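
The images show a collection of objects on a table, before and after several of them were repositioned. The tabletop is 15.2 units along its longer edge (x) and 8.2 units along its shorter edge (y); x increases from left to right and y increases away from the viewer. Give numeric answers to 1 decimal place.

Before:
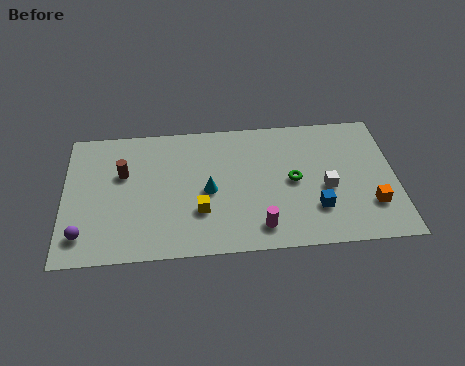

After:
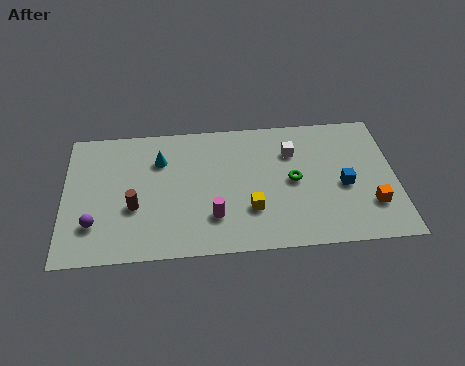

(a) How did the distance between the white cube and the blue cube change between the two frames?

+2.0

Before: roughly 1.3 units apart; after: 3.3. That's 2.0 units further apart.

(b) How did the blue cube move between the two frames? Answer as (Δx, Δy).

(1.3, 1.3)

The blue cube started near (11.5, 2.3) and ended near (12.8, 3.6).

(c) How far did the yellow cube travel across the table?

2.3

From (6.2, 2.6) to (8.5, 2.5), the yellow cube covered √(2.3² + 0.1²) ≈ 2.3 units.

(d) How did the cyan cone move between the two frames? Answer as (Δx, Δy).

(-2.2, 2.1)

From the two frames, the cyan cone sits at roughly (6.6, 3.8) before and (4.4, 5.9) after.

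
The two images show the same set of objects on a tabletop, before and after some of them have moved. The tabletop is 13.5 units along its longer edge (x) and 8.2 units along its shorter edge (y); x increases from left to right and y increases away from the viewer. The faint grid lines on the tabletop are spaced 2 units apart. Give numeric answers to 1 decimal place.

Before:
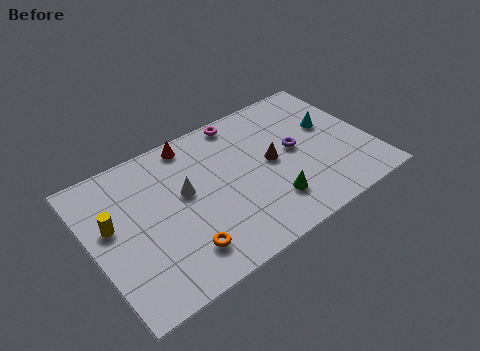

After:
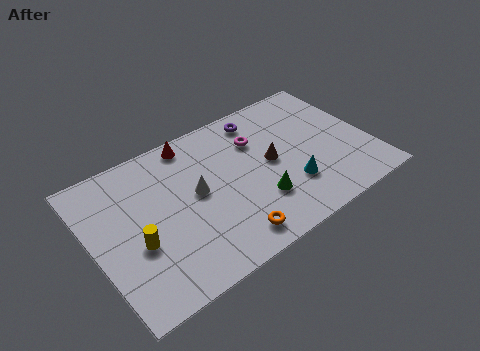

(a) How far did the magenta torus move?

1.7

The magenta torus was near (7.8, 7.4) before and (8.3, 5.8) after, so it travelled √(0.5² + 1.6²) ≈ 1.7 units.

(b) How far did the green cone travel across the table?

0.6

The green cone was near (8.2, 2.0) before and (7.7, 2.4) after, so it travelled √(0.5² + 0.4²) ≈ 0.6 units.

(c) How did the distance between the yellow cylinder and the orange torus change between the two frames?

+0.4

Before: roughly 4.2 units apart; after: 4.6. That's 0.4 units further apart.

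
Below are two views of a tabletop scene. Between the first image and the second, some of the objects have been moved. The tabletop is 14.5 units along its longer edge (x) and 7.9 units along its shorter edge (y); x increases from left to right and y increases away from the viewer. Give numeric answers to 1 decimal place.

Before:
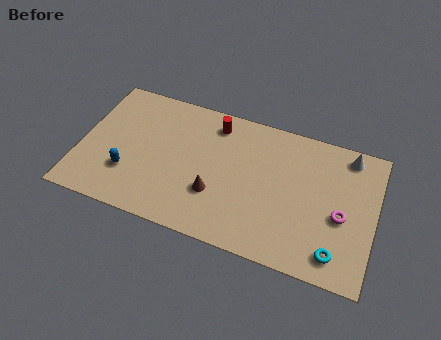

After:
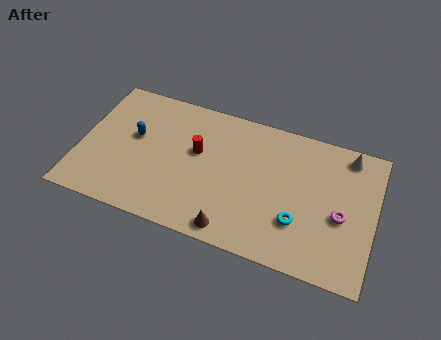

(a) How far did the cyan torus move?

2.2

From (12.8, 1.3) to (10.9, 2.4), the cyan torus covered √(1.9² + 1.1²) ≈ 2.2 units.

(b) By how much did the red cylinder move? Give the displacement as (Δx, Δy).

(-0.7, -1.9)

From the two frames, the red cylinder sits at roughly (6.4, 6.6) before and (5.7, 4.7) after.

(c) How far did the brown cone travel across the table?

2.0

From (6.8, 2.6) to (7.8, 0.9), the brown cone covered √(1.0² + 1.7²) ≈ 2.0 units.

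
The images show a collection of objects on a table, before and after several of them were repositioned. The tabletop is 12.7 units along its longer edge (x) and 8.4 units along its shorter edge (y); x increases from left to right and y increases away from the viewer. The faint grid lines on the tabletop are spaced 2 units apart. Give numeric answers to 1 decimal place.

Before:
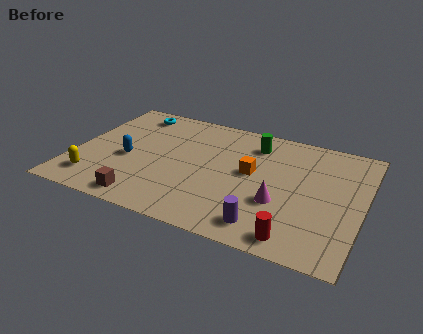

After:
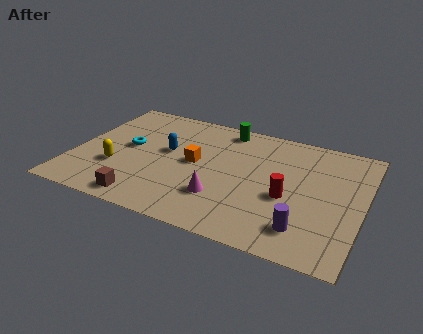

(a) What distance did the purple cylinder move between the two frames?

1.6

The purple cylinder moved from about (8.8, 1.3) to (10.4, 1.7), a distance of √(1.6² + 0.4²) ≈ 1.6.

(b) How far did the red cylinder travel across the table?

2.6

The red cylinder moved from about (10.1, 1.0) to (9.5, 3.5), a distance of √(0.6² + 2.5²) ≈ 2.6.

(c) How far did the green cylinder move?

1.6

The green cylinder was near (7.7, 6.7) before and (6.3, 7.4) after, so it travelled √(1.4² + 0.7²) ≈ 1.6 units.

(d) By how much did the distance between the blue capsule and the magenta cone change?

-3.2

The distance was about 6.8 in the first image and 3.6 in the second, so they moved 3.2 units closer together.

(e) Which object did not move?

the brown cube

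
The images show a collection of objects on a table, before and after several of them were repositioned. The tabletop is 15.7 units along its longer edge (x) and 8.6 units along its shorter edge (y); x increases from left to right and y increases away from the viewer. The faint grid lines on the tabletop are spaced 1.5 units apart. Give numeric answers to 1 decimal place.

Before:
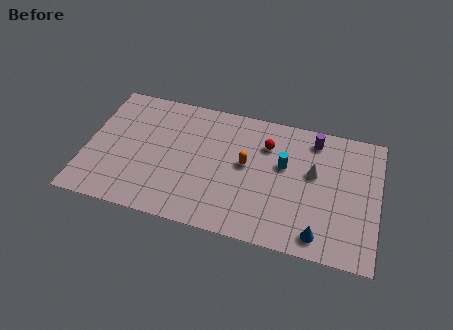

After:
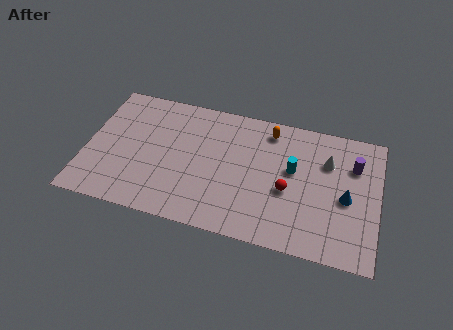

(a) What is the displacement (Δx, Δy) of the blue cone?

(1.3, 2.7)

The blue cone started near (12.7, 1.2) and ended near (14.0, 3.9).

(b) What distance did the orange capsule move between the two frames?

2.8

The orange capsule moved from about (8.6, 4.7) to (9.7, 7.3), a distance of √(1.1² + 2.6²) ≈ 2.8.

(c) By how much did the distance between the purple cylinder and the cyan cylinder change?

+0.8

Before: roughly 2.6 units apart; after: 3.4. That's 0.8 units further apart.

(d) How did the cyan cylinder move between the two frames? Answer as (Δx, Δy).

(0.5, -0.2)

The cyan cylinder started near (10.6, 5.2) and ended near (11.1, 5.0).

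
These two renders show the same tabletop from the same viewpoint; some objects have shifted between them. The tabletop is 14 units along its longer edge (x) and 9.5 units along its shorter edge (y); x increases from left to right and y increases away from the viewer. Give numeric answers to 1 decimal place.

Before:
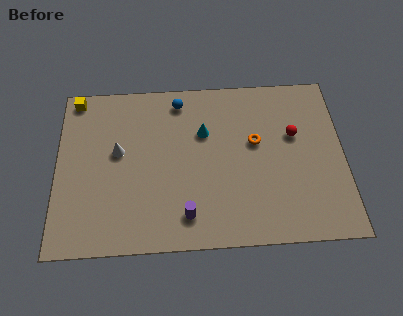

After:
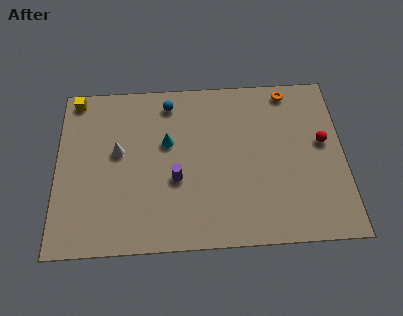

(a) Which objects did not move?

the yellow cube and the white cone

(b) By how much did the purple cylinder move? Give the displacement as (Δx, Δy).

(-0.5, 2.0)

The purple cylinder started near (6.3, 1.7) and ended near (5.8, 3.7).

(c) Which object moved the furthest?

the orange torus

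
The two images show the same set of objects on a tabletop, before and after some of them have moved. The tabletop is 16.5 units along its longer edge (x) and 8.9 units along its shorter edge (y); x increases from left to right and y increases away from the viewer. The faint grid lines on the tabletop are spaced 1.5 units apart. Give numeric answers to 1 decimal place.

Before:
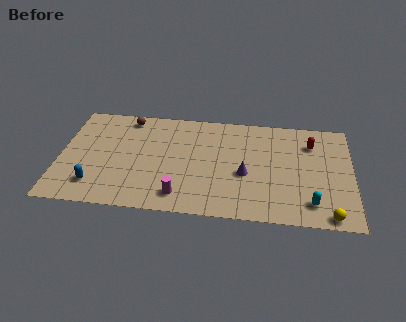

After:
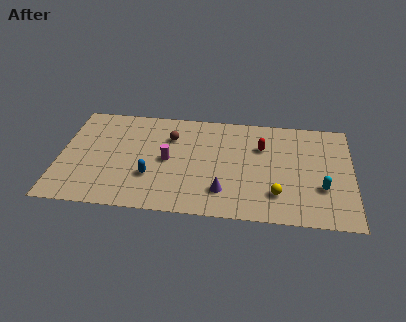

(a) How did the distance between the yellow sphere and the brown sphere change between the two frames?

-6.1

Before: roughly 13.5 units apart; after: 7.4. That's 6.1 units closer together.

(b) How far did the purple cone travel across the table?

2.0

The purple cone moved from about (10.5, 3.7) to (9.3, 2.1), a distance of √(1.2² + 1.6²) ≈ 2.0.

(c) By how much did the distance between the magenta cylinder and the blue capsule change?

-3.1

They were about 4.8 units apart before and 1.7 after — 3.1 units closer together.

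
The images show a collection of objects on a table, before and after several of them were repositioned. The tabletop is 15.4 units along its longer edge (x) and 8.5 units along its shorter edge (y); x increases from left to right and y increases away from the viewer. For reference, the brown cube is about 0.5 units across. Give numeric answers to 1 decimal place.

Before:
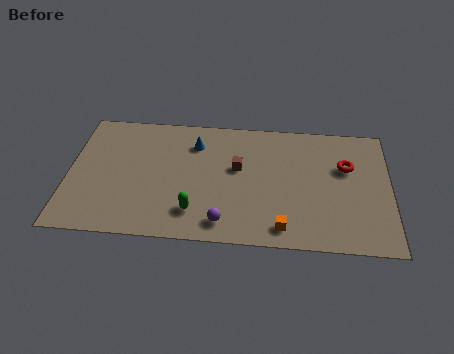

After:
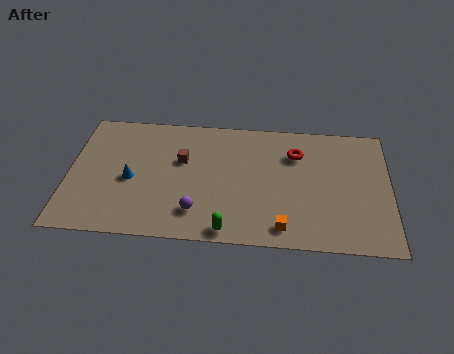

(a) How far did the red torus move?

2.5

From (13.3, 5.5) to (10.9, 6.2), the red torus covered √(2.4² + 0.7²) ≈ 2.5 units.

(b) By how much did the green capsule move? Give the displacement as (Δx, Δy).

(1.6, -1.1)

The green capsule started near (6.1, 1.9) and ended near (7.7, 0.8).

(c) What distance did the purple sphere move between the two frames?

1.4

From (7.5, 1.3) to (6.2, 1.9), the purple sphere covered √(1.3² + 0.6²) ≈ 1.4 units.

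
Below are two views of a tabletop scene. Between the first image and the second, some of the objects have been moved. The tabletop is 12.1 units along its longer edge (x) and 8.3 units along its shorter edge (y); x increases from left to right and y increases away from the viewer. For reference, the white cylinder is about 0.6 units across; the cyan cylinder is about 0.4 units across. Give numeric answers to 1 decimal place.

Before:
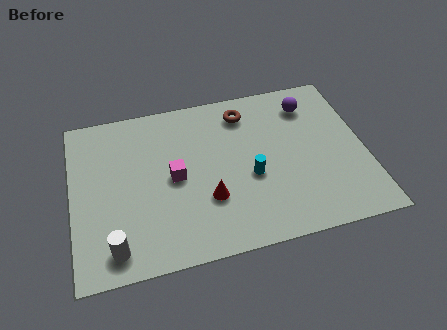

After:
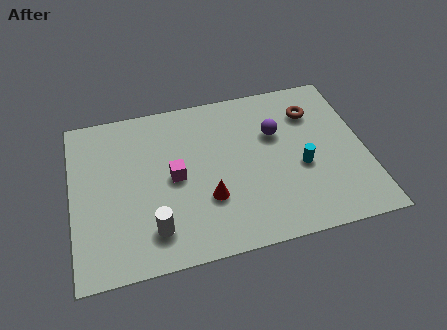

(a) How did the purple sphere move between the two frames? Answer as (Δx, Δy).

(-1.5, -1.2)

The purple sphere was at about (10.0, 6.6) and moved to about (8.5, 5.4).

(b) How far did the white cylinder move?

1.7

The white cylinder was near (1.6, 1.2) before and (3.2, 1.7) after, so it travelled √(1.6² + 0.5²) ≈ 1.7 units.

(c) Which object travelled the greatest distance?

the brown torus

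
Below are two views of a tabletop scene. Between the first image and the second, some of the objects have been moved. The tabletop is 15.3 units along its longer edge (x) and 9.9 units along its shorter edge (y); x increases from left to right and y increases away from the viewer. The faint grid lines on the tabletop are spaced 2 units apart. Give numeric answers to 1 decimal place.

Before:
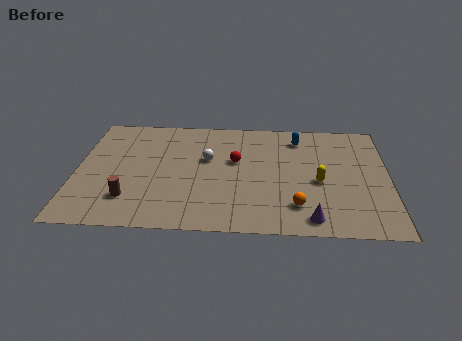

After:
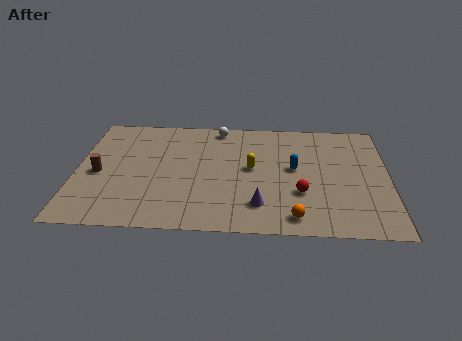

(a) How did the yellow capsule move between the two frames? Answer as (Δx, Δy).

(-3.3, 1.0)

From the two frames, the yellow capsule sits at roughly (11.9, 4.3) before and (8.6, 5.3) after.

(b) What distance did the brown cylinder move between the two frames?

2.6

From (2.7, 2.4) to (1.1, 4.5), the brown cylinder covered √(1.6² + 2.1²) ≈ 2.6 units.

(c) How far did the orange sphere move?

0.9

From (10.8, 2.2) to (10.7, 1.3), the orange sphere covered √(0.1² + 0.9²) ≈ 0.9 units.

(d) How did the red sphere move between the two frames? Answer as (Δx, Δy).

(3.2, -2.6)

The red sphere was at about (7.8, 5.9) and moved to about (11.0, 3.3).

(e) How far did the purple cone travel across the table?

2.7

From (11.5, 1.2) to (9.0, 2.2), the purple cone covered √(2.5² + 1.0²) ≈ 2.7 units.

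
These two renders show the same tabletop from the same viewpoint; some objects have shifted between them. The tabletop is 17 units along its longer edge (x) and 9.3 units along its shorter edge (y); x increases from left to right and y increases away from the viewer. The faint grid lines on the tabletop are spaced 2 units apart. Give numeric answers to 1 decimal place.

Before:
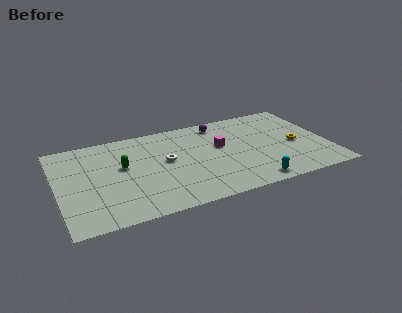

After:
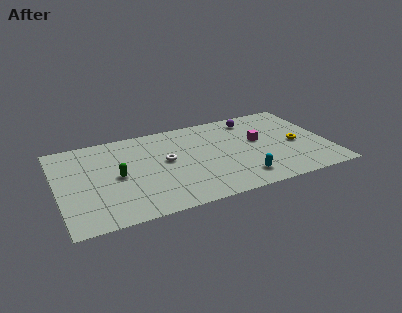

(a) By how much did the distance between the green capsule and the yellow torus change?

+0.3

The distance was about 11.0 in the first image and 11.3 in the second, so they moved 0.3 units further apart.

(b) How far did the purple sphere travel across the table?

2.1

The purple sphere moved from about (10.5, 8.0) to (12.6, 7.8), a distance of √(2.1² + 0.2²) ≈ 2.1.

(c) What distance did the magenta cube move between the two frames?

2.4

From (10.3, 5.5) to (12.7, 5.3), the magenta cube covered √(2.4² + 0.2²) ≈ 2.4 units.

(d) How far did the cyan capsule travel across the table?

0.9

The cyan capsule moved from about (11.8, 1.0) to (11.2, 1.7), a distance of √(0.6² + 0.7²) ≈ 0.9.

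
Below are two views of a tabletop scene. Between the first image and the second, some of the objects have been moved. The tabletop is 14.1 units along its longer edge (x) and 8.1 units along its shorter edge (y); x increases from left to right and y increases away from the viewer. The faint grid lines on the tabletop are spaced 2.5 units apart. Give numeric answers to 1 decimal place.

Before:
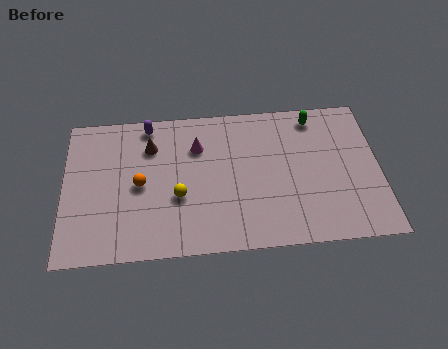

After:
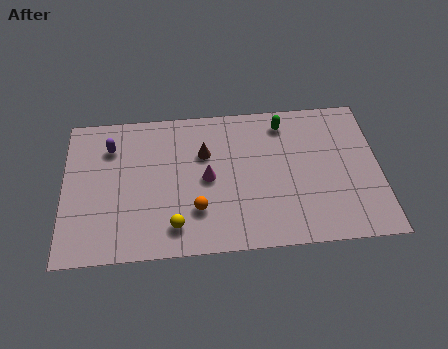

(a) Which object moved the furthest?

the orange sphere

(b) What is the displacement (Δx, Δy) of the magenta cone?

(0.4, -1.8)

From the two frames, the magenta cone sits at roughly (6.0, 5.8) before and (6.4, 4.0) after.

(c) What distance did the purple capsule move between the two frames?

2.0

The purple capsule was near (3.8, 7.2) before and (2.1, 6.1) after, so it travelled √(1.7² + 1.1²) ≈ 2.0 units.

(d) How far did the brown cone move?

2.5

The brown cone moved from about (3.9, 6.0) to (6.3, 5.4), a distance of √(2.4² + 0.6²) ≈ 2.5.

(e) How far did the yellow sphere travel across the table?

1.6

The yellow sphere was near (5.1, 3.1) before and (4.9, 1.5) after, so it travelled √(0.2² + 1.6²) ≈ 1.6 units.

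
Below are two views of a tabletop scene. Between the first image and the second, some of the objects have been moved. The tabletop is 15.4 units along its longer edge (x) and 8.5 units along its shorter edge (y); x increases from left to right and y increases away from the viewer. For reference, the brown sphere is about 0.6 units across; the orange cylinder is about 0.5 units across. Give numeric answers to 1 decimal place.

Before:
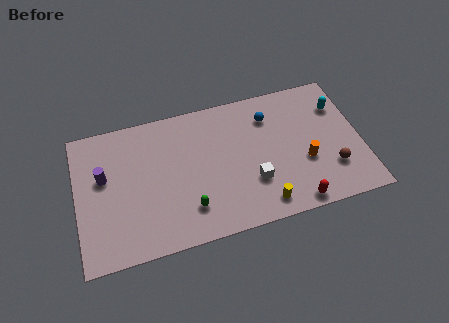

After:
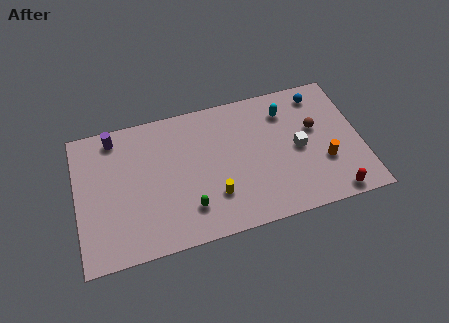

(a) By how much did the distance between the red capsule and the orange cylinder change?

-0.4

Before: roughly 2.5 units apart; after: 2.1. That's 0.4 units closer together.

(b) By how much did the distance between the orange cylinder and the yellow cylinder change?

+2.8

Before: roughly 3.2 units apart; after: 6.0. That's 2.8 units further apart.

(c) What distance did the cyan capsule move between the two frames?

2.9

The cyan capsule was near (14.4, 6.2) before and (11.5, 6.6) after, so it travelled √(2.9² + 0.4²) ≈ 2.9 units.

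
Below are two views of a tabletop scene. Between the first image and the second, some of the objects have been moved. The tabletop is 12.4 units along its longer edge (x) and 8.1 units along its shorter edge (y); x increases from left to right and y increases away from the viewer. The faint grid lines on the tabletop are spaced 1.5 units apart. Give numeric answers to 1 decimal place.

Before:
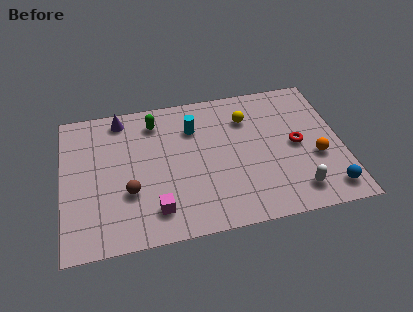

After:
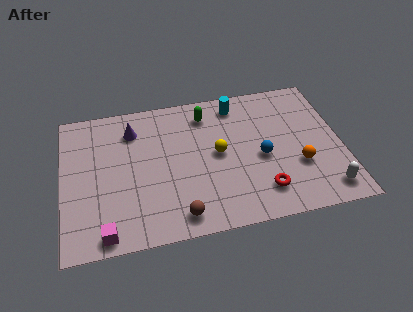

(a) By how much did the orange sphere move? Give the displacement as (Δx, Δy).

(-0.8, -0.3)

The orange sphere started near (11.2, 3.1) and ended near (10.4, 2.8).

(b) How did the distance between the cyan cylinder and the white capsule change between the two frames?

+0.5

The distance was about 6.2 in the first image and 6.7 in the second, so they moved 0.5 units further apart.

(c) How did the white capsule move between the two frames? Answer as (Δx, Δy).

(1.3, -0.2)

The white capsule was at about (10.2, 1.4) and moved to about (11.5, 1.2).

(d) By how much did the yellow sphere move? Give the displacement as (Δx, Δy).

(-1.4, -1.8)

From the two frames, the yellow sphere sits at roughly (8.3, 6.0) before and (6.9, 4.2) after.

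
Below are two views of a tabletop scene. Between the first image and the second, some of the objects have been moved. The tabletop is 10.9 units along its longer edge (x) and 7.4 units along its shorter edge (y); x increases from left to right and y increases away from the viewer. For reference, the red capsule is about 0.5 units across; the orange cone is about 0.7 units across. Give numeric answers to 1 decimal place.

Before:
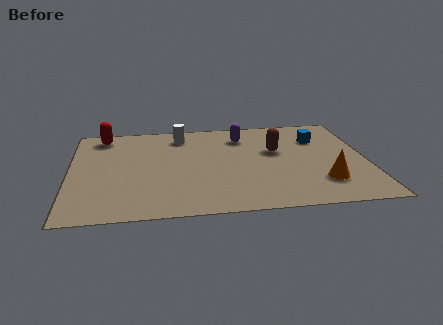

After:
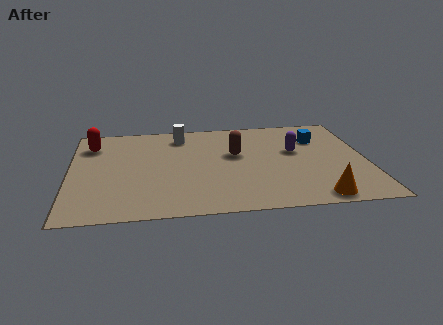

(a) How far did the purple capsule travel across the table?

2.4

From (6.4, 5.8) to (8.3, 4.4), the purple capsule covered √(1.9² + 1.4²) ≈ 2.4 units.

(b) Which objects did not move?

the blue cube and the white cylinder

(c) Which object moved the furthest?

the purple capsule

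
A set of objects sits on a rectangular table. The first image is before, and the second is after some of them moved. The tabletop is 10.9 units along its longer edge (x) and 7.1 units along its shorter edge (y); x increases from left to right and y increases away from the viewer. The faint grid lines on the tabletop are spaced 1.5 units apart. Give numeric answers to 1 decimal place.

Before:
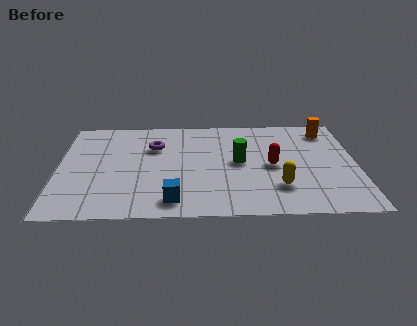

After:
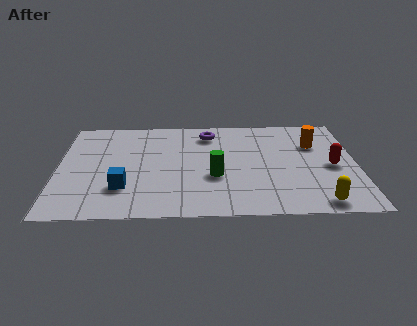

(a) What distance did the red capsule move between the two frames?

2.2

The red capsule moved from about (7.8, 3.4) to (10.0, 3.3), a distance of √(2.2² + 0.1²) ≈ 2.2.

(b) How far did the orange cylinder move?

1.1

From (9.9, 5.9) to (9.4, 4.9), the orange cylinder covered √(0.5² + 1.0²) ≈ 1.1 units.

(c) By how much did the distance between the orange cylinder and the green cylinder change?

+0.3

The distance was about 4.0 in the first image and 4.3 in the second, so they moved 0.3 units further apart.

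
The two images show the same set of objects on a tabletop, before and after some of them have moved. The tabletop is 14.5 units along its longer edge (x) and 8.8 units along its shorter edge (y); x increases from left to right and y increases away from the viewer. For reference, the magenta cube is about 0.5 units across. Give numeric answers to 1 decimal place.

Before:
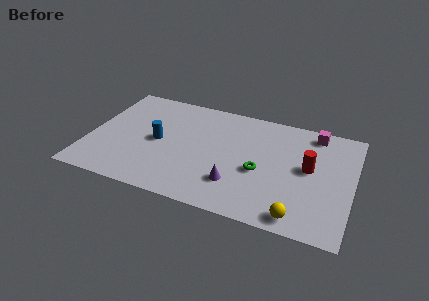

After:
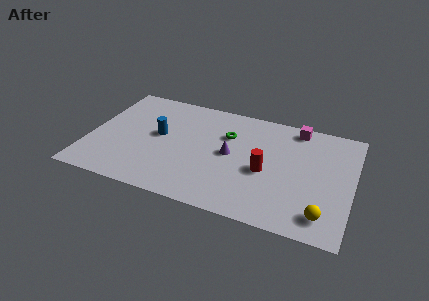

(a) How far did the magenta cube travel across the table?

1.0

The magenta cube was near (12.2, 7.7) before and (11.2, 7.8) after, so it travelled √(1.0² + 0.1²) ≈ 1.0 units.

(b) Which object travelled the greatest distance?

the green torus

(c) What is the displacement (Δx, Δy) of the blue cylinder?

(0.0, 0.5)

The blue cylinder was at about (3.8, 4.3) and moved to about (3.8, 4.8).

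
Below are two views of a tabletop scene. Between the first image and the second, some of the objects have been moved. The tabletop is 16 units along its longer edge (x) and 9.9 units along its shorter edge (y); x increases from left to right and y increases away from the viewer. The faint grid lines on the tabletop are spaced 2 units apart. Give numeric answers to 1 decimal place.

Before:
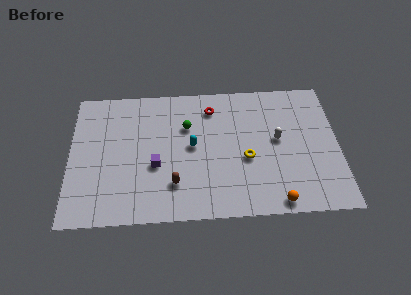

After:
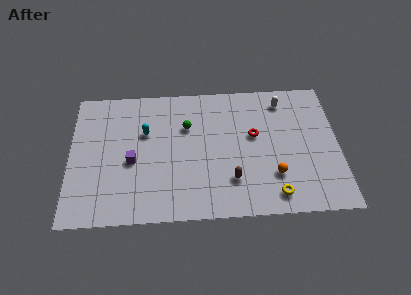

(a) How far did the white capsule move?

2.9

The white capsule moved from about (12.4, 5.4) to (12.8, 8.3), a distance of √(0.4² + 2.9²) ≈ 2.9.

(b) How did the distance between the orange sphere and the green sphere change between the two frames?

-1.4

The distance was about 7.8 in the first image and 6.4 in the second, so they moved 1.4 units closer together.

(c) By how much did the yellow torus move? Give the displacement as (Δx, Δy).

(1.6, -2.7)

From the two frames, the yellow torus sits at roughly (10.5, 4.1) before and (12.1, 1.4) after.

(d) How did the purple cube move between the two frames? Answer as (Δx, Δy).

(-1.4, 0.4)

From the two frames, the purple cube sits at roughly (5.1, 3.9) before and (3.7, 4.3) after.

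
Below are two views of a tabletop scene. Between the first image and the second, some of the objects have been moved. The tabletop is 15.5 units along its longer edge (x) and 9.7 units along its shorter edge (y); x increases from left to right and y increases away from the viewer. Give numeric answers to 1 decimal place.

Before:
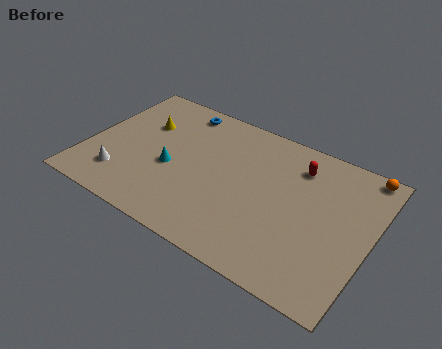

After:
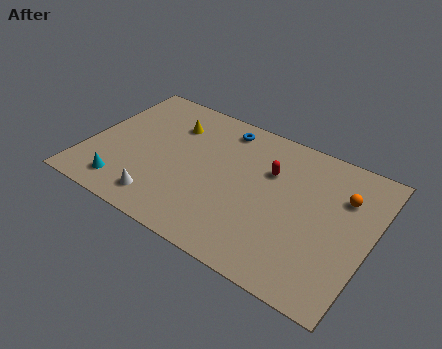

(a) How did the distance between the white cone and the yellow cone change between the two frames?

+1.3

The distance was about 4.3 in the first image and 5.6 in the second, so they moved 1.3 units further apart.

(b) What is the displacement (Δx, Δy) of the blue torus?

(2.5, -0.2)

The blue torus started near (4.4, 8.5) and ended near (6.9, 8.3).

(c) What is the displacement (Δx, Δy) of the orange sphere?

(-0.8, -2.1)

The orange sphere started near (14.6, 8.9) and ended near (13.8, 6.8).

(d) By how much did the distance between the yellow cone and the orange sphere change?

-2.5

The distance was about 12.1 in the first image and 9.6 in the second, so they moved 2.5 units closer together.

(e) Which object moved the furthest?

the cyan cone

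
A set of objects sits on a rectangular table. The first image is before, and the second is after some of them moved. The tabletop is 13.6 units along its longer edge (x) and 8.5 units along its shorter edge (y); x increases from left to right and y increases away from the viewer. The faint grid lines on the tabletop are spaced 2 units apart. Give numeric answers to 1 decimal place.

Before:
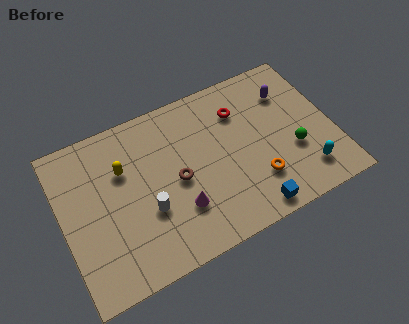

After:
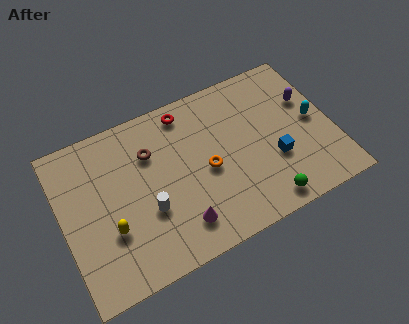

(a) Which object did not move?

the white cylinder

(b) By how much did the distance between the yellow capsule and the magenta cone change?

-0.5

Before: roughly 4.0 units apart; after: 3.5. That's 0.5 units closer together.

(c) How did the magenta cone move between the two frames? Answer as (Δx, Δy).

(-0.1, -0.8)

The magenta cone started near (5.6, 2.5) and ended near (5.5, 1.7).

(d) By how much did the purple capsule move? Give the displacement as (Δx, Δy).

(0.9, -0.8)

The purple capsule was at about (11.7, 6.3) and moved to about (12.6, 5.5).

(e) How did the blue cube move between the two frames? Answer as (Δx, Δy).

(1.5, 2.1)

The blue cube started near (9.0, 0.9) and ended near (10.5, 3.0).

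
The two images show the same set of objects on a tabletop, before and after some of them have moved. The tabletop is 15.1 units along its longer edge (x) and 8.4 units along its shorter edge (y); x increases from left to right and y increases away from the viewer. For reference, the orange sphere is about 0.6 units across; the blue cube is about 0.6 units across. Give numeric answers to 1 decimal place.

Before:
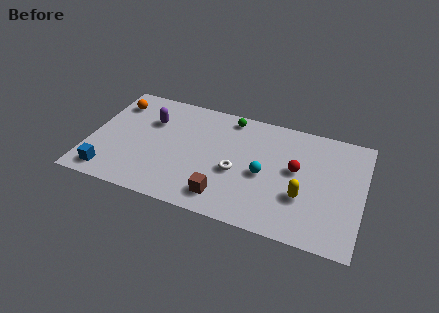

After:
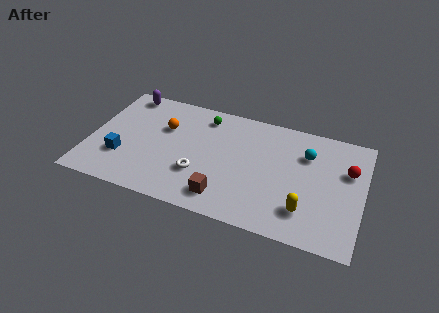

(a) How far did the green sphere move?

1.5

The green sphere was near (7.5, 7.4) before and (6.1, 7.0) after, so it travelled √(1.4² + 0.4²) ≈ 1.5 units.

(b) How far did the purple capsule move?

2.3

From (3.2, 5.8) to (1.6, 7.5), the purple capsule covered √(1.6² + 1.7²) ≈ 2.3 units.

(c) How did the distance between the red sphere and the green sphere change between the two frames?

+3.5

They were about 4.7 units apart before and 8.2 after — 3.5 units further apart.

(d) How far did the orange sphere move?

3.1

From (1.1, 6.6) to (4.0, 5.5), the orange sphere covered √(2.9² + 1.1²) ≈ 3.1 units.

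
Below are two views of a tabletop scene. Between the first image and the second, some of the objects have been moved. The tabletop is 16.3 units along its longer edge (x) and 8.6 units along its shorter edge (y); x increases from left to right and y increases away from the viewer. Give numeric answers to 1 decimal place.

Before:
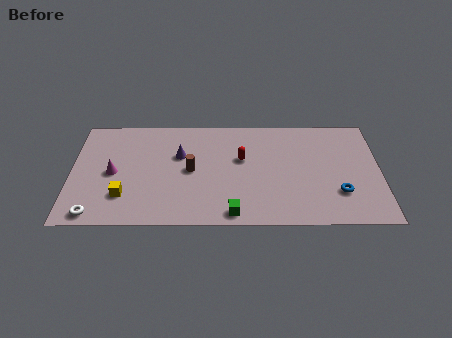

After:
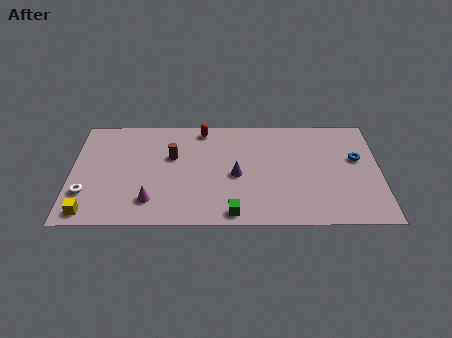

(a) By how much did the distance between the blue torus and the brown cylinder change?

+1.8

The distance was about 8.0 in the first image and 9.8 in the second, so they moved 1.8 units further apart.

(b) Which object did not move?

the green cube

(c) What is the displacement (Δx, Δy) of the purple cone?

(3.0, -1.6)

The purple cone started near (5.7, 5.5) and ended near (8.7, 3.9).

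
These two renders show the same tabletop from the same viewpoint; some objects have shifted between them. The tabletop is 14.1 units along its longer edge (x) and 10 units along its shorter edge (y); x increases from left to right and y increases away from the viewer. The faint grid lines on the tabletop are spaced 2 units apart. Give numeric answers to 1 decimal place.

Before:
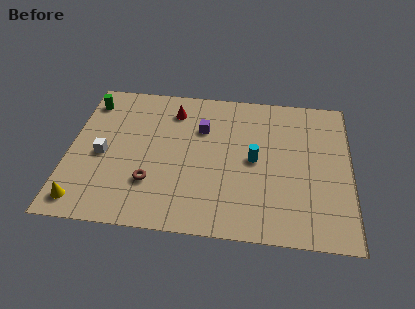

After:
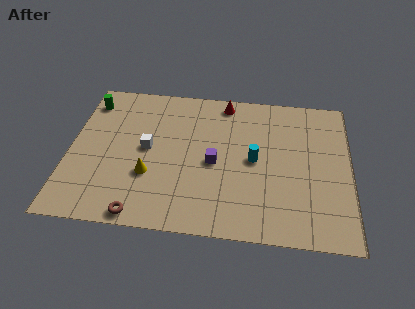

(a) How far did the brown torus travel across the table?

2.1

The brown torus was near (4.2, 2.9) before and (3.8, 0.8) after, so it travelled √(0.4² + 2.1²) ≈ 2.1 units.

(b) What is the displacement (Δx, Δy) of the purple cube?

(0.7, -2.3)

The purple cube started near (6.6, 6.9) and ended near (7.3, 4.6).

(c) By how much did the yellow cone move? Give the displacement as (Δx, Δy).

(3.2, 2.1)

The yellow cone started near (0.9, 1.3) and ended near (4.1, 3.4).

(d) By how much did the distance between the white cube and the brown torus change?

+1.4

The distance was about 3.0 in the first image and 4.4 in the second, so they moved 1.4 units further apart.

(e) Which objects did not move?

the cyan cylinder and the green cylinder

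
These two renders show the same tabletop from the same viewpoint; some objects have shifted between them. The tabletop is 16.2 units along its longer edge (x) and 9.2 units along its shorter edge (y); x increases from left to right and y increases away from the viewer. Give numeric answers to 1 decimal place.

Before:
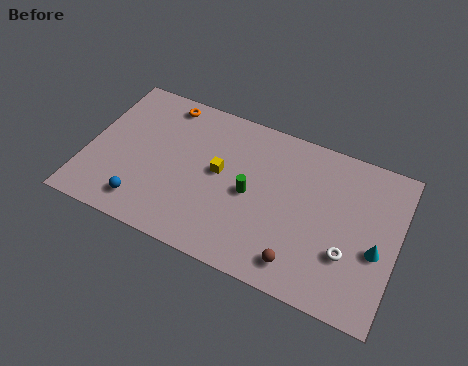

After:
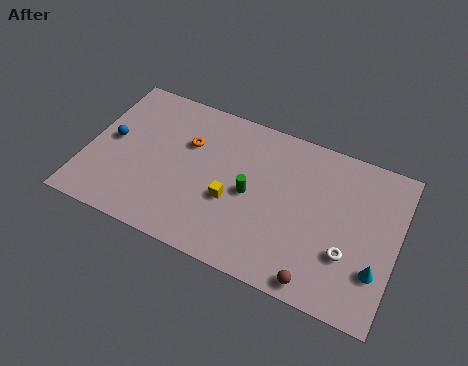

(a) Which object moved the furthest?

the blue sphere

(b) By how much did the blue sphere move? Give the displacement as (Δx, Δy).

(-2.1, 3.2)

The blue sphere was at about (3.3, 1.6) and moved to about (1.2, 4.8).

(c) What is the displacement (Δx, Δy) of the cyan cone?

(0.1, -1.1)

From the two frames, the cyan cone sits at roughly (15.2, 3.8) before and (15.3, 2.7) after.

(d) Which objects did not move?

the green cylinder and the white torus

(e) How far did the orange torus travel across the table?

2.5

The orange torus moved from about (3.6, 8.1) to (5.1, 6.1), a distance of √(1.5² + 2.0²) ≈ 2.5.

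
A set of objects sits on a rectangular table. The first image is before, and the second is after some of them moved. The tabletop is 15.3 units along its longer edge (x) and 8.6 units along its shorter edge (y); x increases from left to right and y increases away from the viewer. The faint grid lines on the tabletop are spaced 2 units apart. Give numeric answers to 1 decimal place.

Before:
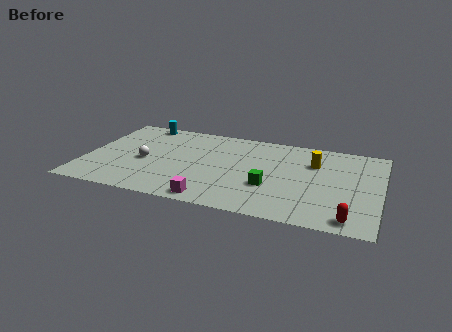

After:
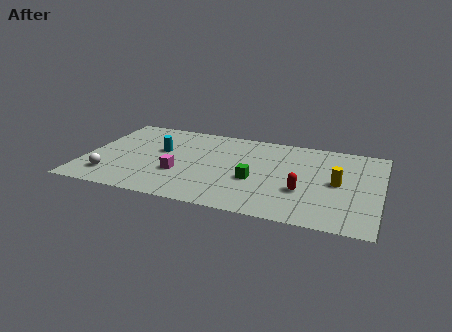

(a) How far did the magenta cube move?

2.8

The magenta cube moved from about (6.9, 0.9) to (5.0, 3.0), a distance of √(1.9² + 2.1²) ≈ 2.8.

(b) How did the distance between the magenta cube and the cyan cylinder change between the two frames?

-5.8

Before: roughly 8.2 units apart; after: 2.4. That's 5.8 units closer together.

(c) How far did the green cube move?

0.9

From (9.7, 3.0) to (8.9, 3.4), the green cube covered √(0.8² + 0.4²) ≈ 0.9 units.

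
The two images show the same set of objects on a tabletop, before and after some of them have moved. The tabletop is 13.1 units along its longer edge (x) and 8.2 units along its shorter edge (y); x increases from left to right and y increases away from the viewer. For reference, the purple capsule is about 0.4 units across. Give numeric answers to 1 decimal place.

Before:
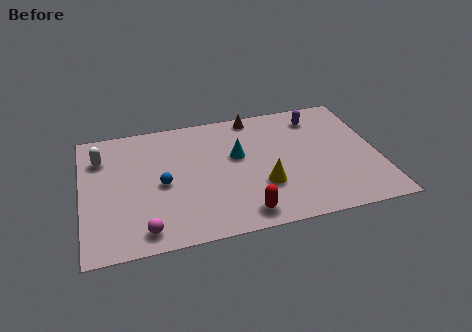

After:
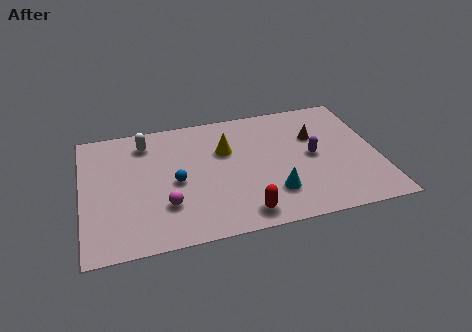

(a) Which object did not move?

the red capsule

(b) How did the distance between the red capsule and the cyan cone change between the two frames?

-2.1

Before: roughly 3.8 units apart; after: 1.7. That's 2.1 units closer together.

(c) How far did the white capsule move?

2.1

From (0.9, 6.1) to (2.9, 6.7), the white capsule covered √(2.0² + 0.6²) ≈ 2.1 units.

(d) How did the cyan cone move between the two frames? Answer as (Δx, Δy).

(1.4, -2.8)

The cyan cone was at about (6.9, 4.9) and moved to about (8.3, 2.1).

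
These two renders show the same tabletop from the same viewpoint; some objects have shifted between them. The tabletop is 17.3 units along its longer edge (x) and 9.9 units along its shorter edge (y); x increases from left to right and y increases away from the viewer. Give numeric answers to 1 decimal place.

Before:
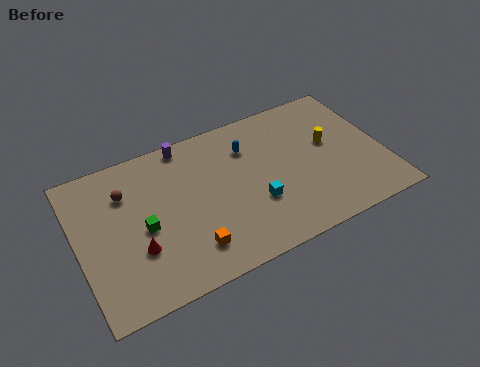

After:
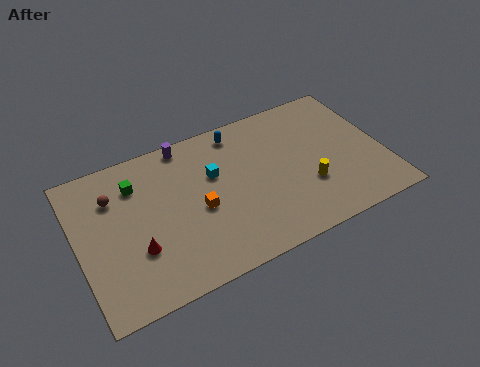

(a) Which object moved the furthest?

the cyan cube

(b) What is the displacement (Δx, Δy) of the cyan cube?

(-2.0, 2.9)

From the two frames, the cyan cube sits at roughly (9.8, 3.4) before and (7.8, 6.3) after.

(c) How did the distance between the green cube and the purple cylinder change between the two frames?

-2.0

They were about 5.4 units apart before and 3.4 after — 2.0 units closer together.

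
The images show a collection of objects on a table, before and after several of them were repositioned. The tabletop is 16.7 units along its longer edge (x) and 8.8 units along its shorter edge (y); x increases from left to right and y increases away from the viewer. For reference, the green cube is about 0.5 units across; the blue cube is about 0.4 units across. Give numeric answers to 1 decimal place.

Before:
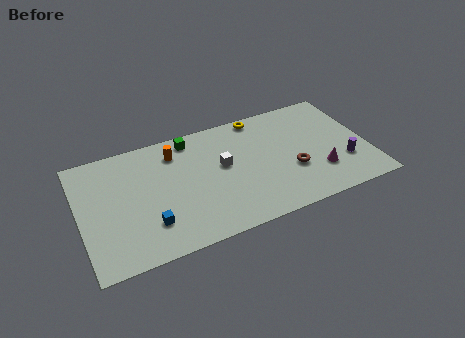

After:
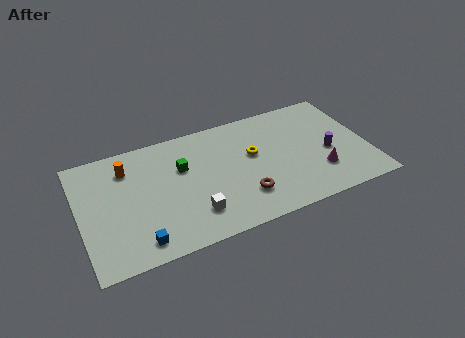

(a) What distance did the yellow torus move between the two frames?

2.9

The yellow torus moved from about (10.8, 8.0) to (10.1, 5.2), a distance of √(0.7² + 2.8²) ≈ 2.9.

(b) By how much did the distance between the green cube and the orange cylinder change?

+2.1

The distance was about 1.2 in the first image and 3.3 in the second, so they moved 2.1 units further apart.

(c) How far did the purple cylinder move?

1.4

The purple cylinder was near (15.2, 2.7) before and (14.4, 3.8) after, so it travelled √(0.8² + 1.1²) ≈ 1.4 units.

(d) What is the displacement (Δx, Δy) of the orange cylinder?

(-2.8, -0.2)

The orange cylinder started near (5.7, 7.0) and ended near (2.9, 6.8).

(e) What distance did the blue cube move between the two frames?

1.2

The blue cube was near (3.8, 2.3) before and (3.1, 1.3) after, so it travelled √(0.7² + 1.0²) ≈ 1.2 units.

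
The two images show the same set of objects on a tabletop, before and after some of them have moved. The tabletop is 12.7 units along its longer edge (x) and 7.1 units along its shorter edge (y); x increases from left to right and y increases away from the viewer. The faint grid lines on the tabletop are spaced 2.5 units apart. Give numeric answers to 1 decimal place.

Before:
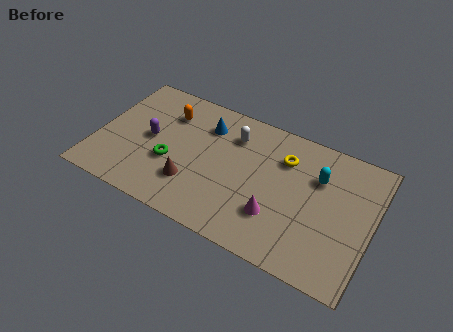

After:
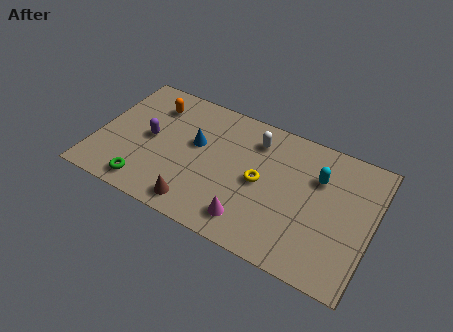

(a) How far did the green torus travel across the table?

1.9

The green torus was near (3.5, 2.7) before and (2.6, 1.0) after, so it travelled √(0.9² + 1.7²) ≈ 1.9 units.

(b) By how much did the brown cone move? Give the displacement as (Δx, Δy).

(0.4, -1.0)

From the two frames, the brown cone sits at roughly (4.6, 2.0) before and (5.0, 1.0) after.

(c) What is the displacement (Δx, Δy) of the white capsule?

(1.0, 0.2)

From the two frames, the white capsule sits at roughly (6.1, 5.4) before and (7.1, 5.6) after.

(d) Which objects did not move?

the purple capsule and the cyan capsule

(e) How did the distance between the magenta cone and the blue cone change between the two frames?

-0.9

The distance was about 5.0 in the first image and 4.1 in the second, so they moved 0.9 units closer together.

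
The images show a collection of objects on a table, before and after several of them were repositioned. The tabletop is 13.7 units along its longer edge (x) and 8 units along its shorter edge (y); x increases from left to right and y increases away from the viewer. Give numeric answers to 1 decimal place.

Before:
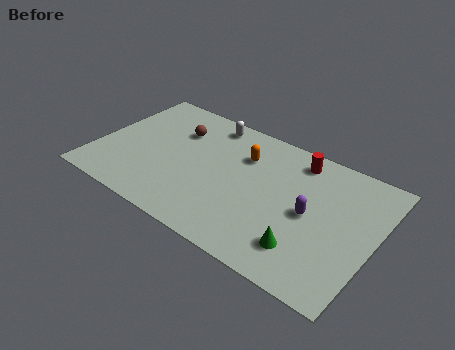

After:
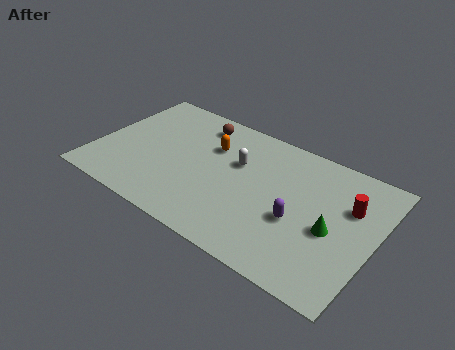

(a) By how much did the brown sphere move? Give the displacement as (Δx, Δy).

(0.9, 1.0)

The brown sphere was at about (3.6, 5.7) and moved to about (4.5, 6.7).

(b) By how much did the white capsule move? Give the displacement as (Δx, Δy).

(1.8, -1.9)

From the two frames, the white capsule sits at roughly (5.0, 7.0) before and (6.8, 5.1) after.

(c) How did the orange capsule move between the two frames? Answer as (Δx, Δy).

(-1.6, -0.2)

The orange capsule started near (7.0, 5.7) and ended near (5.4, 5.5).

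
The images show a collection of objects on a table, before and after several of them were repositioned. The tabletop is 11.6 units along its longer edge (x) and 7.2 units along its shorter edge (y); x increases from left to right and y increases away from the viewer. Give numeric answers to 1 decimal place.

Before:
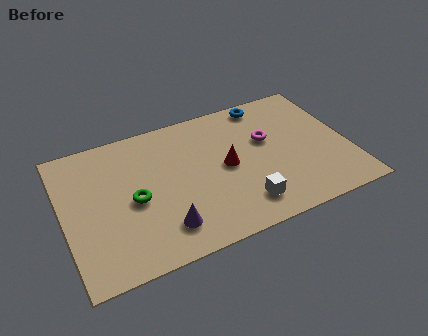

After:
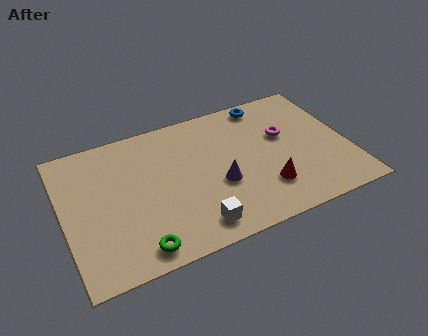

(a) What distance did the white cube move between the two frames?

2.0

The white cube moved from about (7.0, 1.4) to (5.0, 1.1), a distance of √(2.0² + 0.3²) ≈ 2.0.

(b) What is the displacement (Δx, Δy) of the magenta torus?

(0.7, 0.0)

From the two frames, the magenta torus sits at roughly (8.4, 4.4) before and (9.1, 4.4) after.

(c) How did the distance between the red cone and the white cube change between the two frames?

+0.9

The distance was about 2.2 in the first image and 3.1 in the second, so they moved 0.9 units further apart.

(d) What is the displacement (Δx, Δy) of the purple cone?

(2.4, 1.3)

The purple cone started near (3.8, 1.5) and ended near (6.2, 2.8).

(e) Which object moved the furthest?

the purple cone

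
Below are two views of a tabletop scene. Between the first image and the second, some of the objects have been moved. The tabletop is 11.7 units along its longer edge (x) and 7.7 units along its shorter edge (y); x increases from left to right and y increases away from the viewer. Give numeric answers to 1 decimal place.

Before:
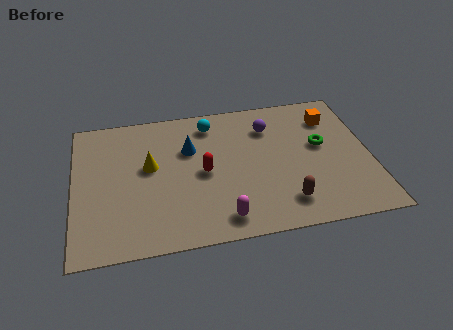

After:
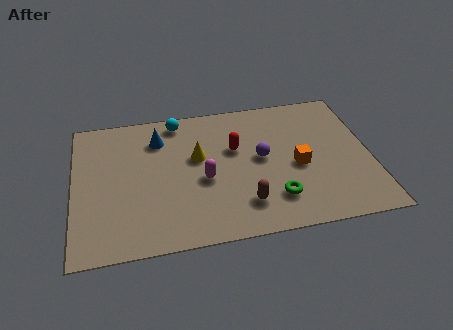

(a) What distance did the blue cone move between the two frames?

1.4

The blue cone moved from about (4.6, 5.1) to (3.4, 5.9), a distance of √(1.2² + 0.8²) ≈ 1.4.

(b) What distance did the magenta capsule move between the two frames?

2.3

The magenta capsule was near (5.7, 1.1) before and (5.1, 3.3) after, so it travelled √(0.6² + 2.2²) ≈ 2.3 units.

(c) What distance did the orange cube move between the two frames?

2.9

The orange cube was near (10.3, 5.9) before and (8.8, 3.4) after, so it travelled √(1.5² + 2.5²) ≈ 2.9 units.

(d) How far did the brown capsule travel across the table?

1.6

From (8.2, 1.5) to (6.6, 1.7), the brown capsule covered √(1.6² + 0.2²) ≈ 1.6 units.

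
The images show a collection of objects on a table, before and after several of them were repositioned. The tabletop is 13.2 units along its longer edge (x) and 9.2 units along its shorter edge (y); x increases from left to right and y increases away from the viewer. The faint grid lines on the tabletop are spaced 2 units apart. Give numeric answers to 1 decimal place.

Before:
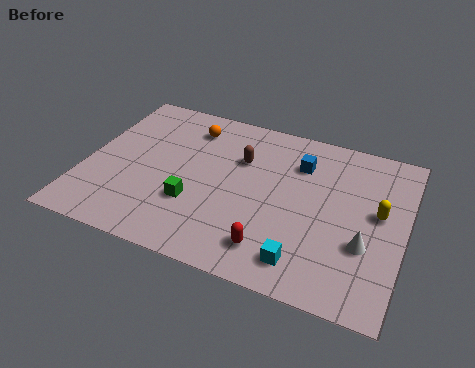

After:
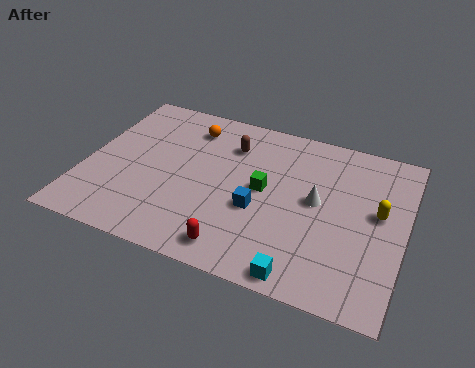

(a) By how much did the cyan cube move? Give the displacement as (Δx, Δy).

(0.0, -0.7)

The cyan cube started near (9.4, 1.5) and ended near (9.4, 0.8).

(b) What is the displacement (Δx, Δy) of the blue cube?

(-1.4, -3.2)

The blue cube was at about (8.7, 6.8) and moved to about (7.3, 3.6).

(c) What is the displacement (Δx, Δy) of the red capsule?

(-1.4, -0.5)

The red capsule was at about (8.1, 1.7) and moved to about (6.7, 1.2).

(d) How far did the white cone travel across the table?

2.7

The white cone moved from about (11.7, 3.2) to (9.6, 4.9), a distance of √(2.1² + 1.7²) ≈ 2.7.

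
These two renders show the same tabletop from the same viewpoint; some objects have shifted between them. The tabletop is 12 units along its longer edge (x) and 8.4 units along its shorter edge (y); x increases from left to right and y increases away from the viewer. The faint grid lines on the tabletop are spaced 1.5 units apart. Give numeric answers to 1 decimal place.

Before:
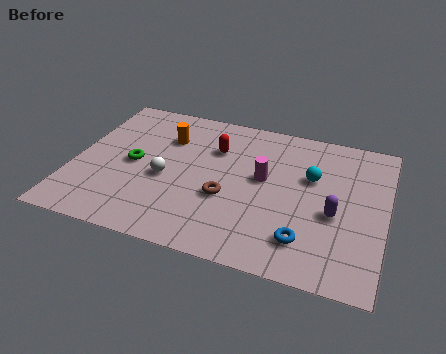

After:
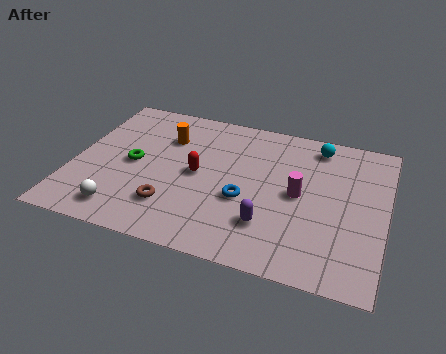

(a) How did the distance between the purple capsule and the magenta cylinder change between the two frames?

-0.8

The distance was about 3.0 in the first image and 2.2 in the second, so they moved 0.8 units closer together.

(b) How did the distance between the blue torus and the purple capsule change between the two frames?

-0.5

They were about 2.0 units apart before and 1.5 after — 0.5 units closer together.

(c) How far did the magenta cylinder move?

1.5

From (7.3, 4.7) to (8.7, 4.2), the magenta cylinder covered √(1.4² + 0.5²) ≈ 1.5 units.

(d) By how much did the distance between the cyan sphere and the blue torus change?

+1.1

Before: roughly 3.5 units apart; after: 4.6. That's 1.1 units further apart.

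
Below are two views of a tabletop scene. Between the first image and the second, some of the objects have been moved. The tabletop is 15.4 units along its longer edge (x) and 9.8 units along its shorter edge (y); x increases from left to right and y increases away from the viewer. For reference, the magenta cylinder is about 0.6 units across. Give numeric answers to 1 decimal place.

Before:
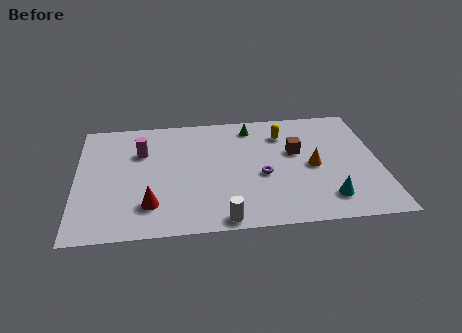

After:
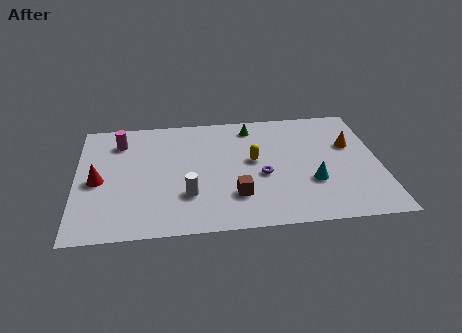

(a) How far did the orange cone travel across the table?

2.6

The orange cone was near (12.0, 4.6) before and (14.0, 6.2) after, so it travelled √(2.0² + 1.6²) ≈ 2.6 units.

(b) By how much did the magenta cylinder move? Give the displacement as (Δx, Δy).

(-1.1, 1.0)

From the two frames, the magenta cylinder sits at roughly (3.3, 6.7) before and (2.2, 7.7) after.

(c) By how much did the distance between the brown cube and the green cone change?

+2.5

They were about 3.3 units apart before and 5.8 after — 2.5 units further apart.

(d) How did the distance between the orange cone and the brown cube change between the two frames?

+5.5

They were about 1.5 units apart before and 7.0 after — 5.5 units further apart.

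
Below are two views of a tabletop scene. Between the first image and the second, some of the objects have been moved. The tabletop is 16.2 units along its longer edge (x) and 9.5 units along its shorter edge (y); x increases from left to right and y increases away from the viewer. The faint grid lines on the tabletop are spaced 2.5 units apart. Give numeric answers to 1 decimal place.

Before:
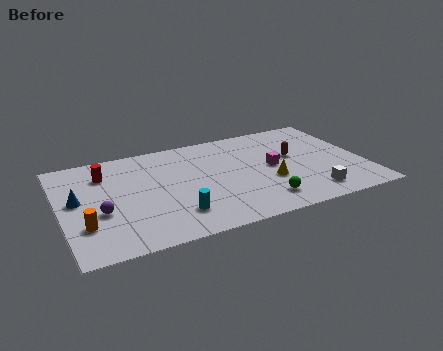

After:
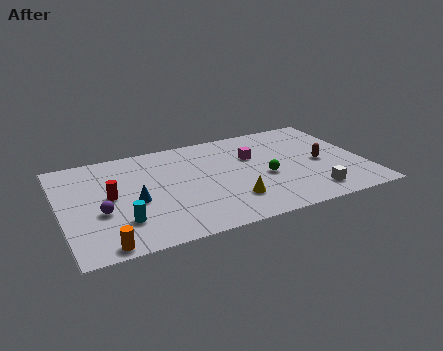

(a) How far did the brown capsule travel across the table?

1.7

The brown capsule was near (12.6, 5.5) before and (13.9, 4.4) after, so it travelled √(1.3² + 1.1²) ≈ 1.7 units.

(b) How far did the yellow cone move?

2.5

From (11.0, 3.5) to (8.8, 2.4), the yellow cone covered √(2.2² + 1.1²) ≈ 2.5 units.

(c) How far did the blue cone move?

3.1

The blue cone moved from about (0.9, 5.2) to (3.8, 4.1), a distance of √(2.9² + 1.1²) ≈ 3.1.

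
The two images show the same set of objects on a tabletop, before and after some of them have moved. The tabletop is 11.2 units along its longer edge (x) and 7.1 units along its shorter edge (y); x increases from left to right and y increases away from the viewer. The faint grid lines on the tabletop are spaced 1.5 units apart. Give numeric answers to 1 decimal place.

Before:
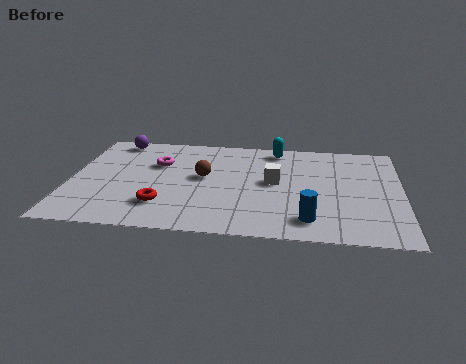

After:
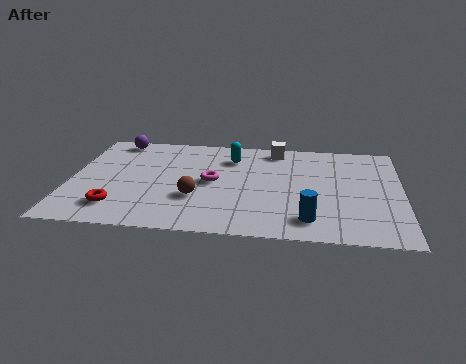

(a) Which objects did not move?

the purple sphere and the blue cylinder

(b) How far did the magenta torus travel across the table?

2.2

From (2.9, 4.7) to (4.8, 3.6), the magenta torus covered √(1.9² + 1.1²) ≈ 2.2 units.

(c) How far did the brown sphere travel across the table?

1.5

The brown sphere moved from about (4.5, 3.9) to (4.3, 2.4), a distance of √(0.2² + 1.5²) ≈ 1.5.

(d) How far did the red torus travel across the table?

1.5

The red torus was near (3.2, 1.8) before and (1.7, 1.5) after, so it travelled √(1.5² + 0.3²) ≈ 1.5 units.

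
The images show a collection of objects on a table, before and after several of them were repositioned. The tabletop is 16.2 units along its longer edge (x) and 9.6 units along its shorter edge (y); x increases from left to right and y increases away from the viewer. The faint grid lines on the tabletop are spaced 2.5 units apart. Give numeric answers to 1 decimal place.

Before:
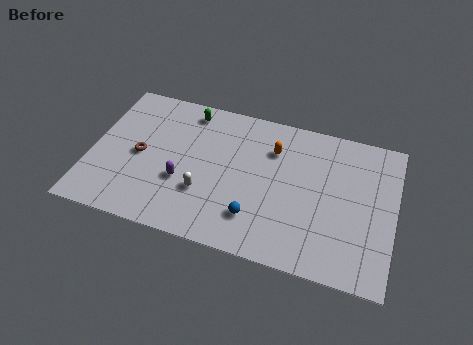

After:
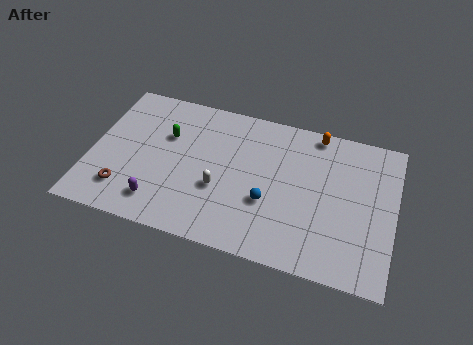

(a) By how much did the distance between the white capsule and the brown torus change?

+1.3

The distance was about 3.9 in the first image and 5.2 in the second, so they moved 1.3 units further apart.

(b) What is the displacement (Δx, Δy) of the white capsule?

(0.8, 0.5)

The white capsule started near (6.2, 3.1) and ended near (7.0, 3.6).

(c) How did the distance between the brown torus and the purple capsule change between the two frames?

-0.7

They were about 2.6 units apart before and 1.9 after — 0.7 units closer together.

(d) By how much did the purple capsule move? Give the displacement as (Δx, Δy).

(-1.1, -1.7)

From the two frames, the purple capsule sits at roughly (5.0, 3.5) before and (3.9, 1.8) after.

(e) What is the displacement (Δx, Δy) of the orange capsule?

(2.2, 1.7)

The orange capsule was at about (9.6, 7.0) and moved to about (11.8, 8.7).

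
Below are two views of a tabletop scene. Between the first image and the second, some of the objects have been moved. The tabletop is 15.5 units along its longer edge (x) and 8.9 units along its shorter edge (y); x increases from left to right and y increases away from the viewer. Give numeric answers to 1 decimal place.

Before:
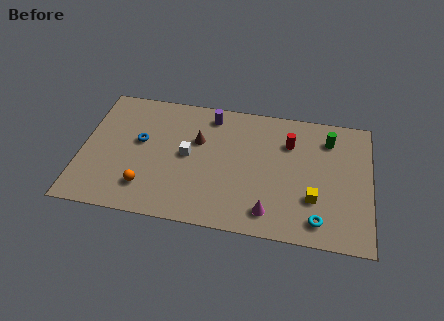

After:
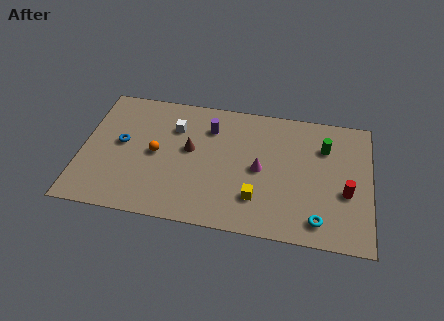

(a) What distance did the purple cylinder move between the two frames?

0.9

From (6.8, 7.6) to (6.8, 6.7), the purple cylinder covered √(0.0² + 0.9²) ≈ 0.9 units.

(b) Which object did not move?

the cyan torus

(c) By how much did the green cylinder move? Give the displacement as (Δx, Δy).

(-0.2, -0.6)

The green cylinder was at about (13.2, 7.0) and moved to about (13.0, 6.4).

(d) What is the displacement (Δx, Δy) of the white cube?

(-0.8, 1.8)

The white cube was at about (5.7, 4.6) and moved to about (4.9, 6.4).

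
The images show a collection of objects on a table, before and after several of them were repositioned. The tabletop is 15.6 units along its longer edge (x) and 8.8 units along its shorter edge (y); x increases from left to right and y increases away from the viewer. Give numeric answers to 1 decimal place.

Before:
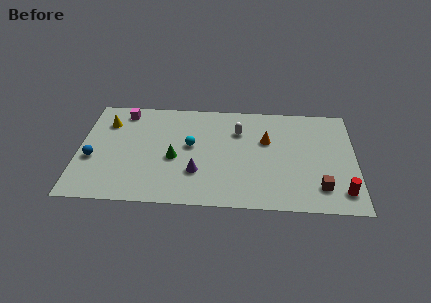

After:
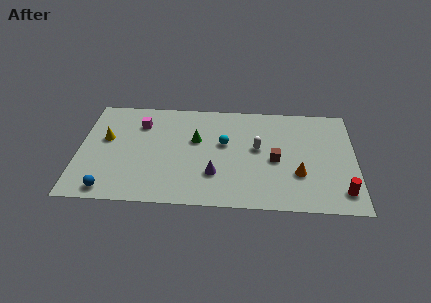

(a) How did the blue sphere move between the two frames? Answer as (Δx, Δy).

(1.0, -2.5)

The blue sphere was at about (0.8, 3.5) and moved to about (1.8, 1.0).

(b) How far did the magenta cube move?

1.4

From (2.4, 7.6) to (3.4, 6.6), the magenta cube covered √(1.0² + 1.0²) ≈ 1.4 units.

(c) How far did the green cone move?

2.0

From (5.4, 3.8) to (6.6, 5.4), the green cone covered √(1.2² + 1.6²) ≈ 2.0 units.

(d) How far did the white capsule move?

1.8

The white capsule was near (9.0, 6.3) before and (10.1, 4.9) after, so it travelled √(1.1² + 1.4²) ≈ 1.8 units.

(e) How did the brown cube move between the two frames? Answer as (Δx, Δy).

(-2.5, 2.1)

The brown cube started near (13.6, 1.9) and ended near (11.1, 4.0).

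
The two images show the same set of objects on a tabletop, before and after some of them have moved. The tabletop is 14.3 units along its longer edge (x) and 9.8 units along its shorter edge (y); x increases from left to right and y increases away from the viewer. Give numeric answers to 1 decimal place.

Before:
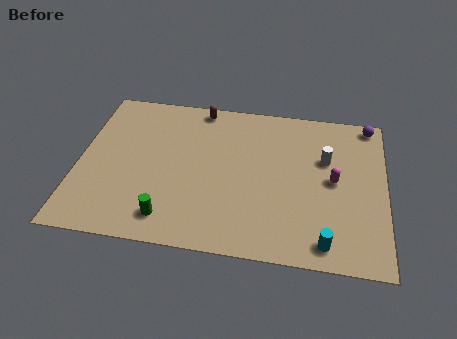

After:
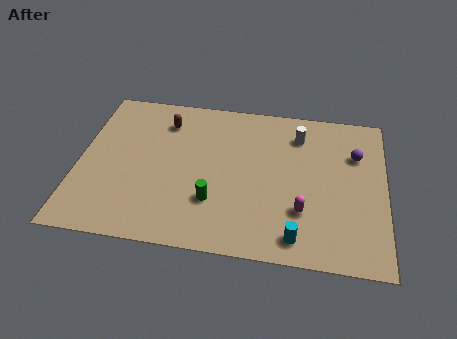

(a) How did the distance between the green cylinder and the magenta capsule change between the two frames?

-4.1

The distance was about 8.2 in the first image and 4.1 in the second, so they moved 4.1 units closer together.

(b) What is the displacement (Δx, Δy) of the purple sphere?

(-0.6, -2.1)

The purple sphere was at about (13.5, 8.9) and moved to about (12.9, 6.8).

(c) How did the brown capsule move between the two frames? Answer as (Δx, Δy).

(-1.6, -1.2)

From the two frames, the brown capsule sits at roughly (5.5, 8.9) before and (3.9, 7.7) after.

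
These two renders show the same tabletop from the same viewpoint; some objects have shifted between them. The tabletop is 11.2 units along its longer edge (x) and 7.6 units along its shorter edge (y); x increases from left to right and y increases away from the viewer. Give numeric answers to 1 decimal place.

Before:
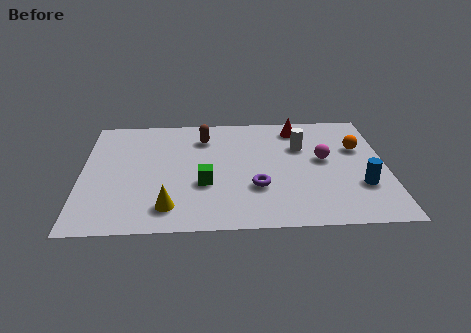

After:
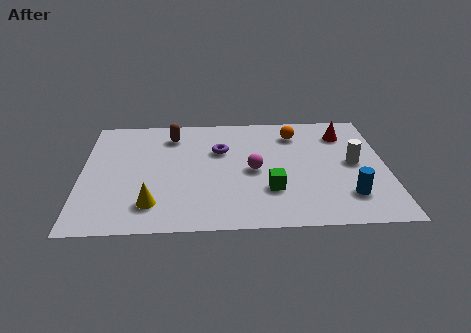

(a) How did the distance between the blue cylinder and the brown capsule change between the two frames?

+1.0

Before: roughly 6.7 units apart; after: 7.7. That's 1.0 units further apart.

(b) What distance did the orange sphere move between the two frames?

2.5

The orange sphere was near (10.2, 4.9) before and (7.9, 6.0) after, so it travelled √(2.3² + 1.1²) ≈ 2.5 units.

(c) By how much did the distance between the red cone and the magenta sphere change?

+1.7

Before: roughly 2.4 units apart; after: 4.1. That's 1.7 units further apart.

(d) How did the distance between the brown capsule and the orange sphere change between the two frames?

-1.2

Before: roughly 5.8 units apart; after: 4.6. That's 1.2 units closer together.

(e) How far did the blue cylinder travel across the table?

0.8

From (10.2, 2.4) to (9.7, 1.8), the blue cylinder covered √(0.5² + 0.6²) ≈ 0.8 units.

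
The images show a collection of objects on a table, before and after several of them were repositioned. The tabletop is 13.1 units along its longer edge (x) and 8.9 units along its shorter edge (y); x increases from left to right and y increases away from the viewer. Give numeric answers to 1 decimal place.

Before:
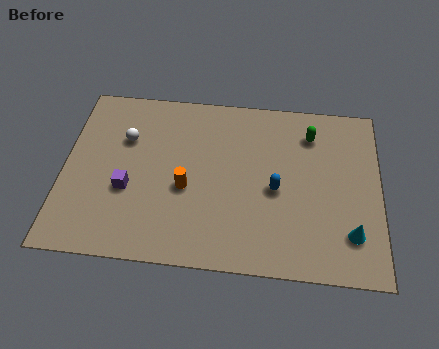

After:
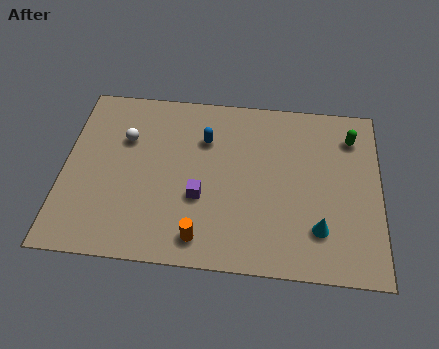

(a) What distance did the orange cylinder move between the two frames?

2.5

The orange cylinder moved from about (5.1, 3.7) to (5.8, 1.3), a distance of √(0.7² + 2.4²) ≈ 2.5.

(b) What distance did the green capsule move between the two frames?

1.7

From (10.2, 7.0) to (11.9, 7.0), the green capsule covered √(1.7² + 0.0²) ≈ 1.7 units.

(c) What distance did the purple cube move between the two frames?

3.0

The purple cube moved from about (2.7, 3.4) to (5.7, 3.3), a distance of √(3.0² + 0.1²) ≈ 3.0.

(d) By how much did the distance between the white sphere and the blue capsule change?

-3.3

Before: roughly 6.6 units apart; after: 3.3. That's 3.3 units closer together.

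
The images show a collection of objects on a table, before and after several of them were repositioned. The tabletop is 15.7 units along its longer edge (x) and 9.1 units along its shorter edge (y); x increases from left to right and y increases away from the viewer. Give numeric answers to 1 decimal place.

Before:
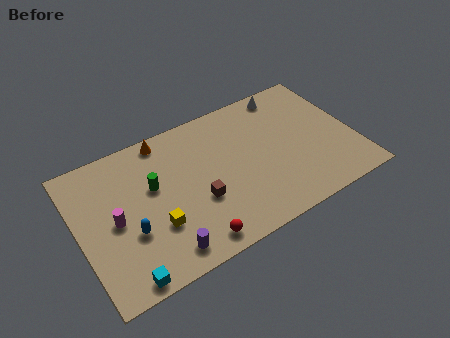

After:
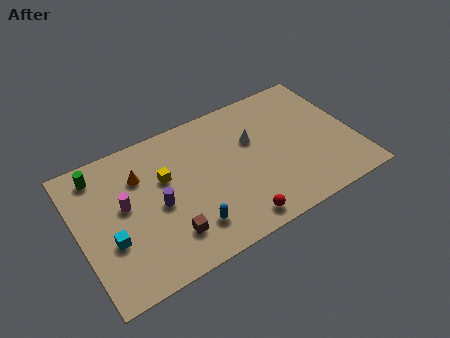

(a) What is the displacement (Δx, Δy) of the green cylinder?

(-2.8, 2.2)

From the two frames, the green cylinder sits at roughly (4.3, 5.5) before and (1.5, 7.7) after.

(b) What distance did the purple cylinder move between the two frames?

2.9

The purple cylinder was near (4.3, 1.3) before and (4.4, 4.2) after, so it travelled √(0.1² + 2.9²) ≈ 2.9 units.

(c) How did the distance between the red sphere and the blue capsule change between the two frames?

-1.2

Before: roughly 3.9 units apart; after: 2.7. That's 1.2 units closer together.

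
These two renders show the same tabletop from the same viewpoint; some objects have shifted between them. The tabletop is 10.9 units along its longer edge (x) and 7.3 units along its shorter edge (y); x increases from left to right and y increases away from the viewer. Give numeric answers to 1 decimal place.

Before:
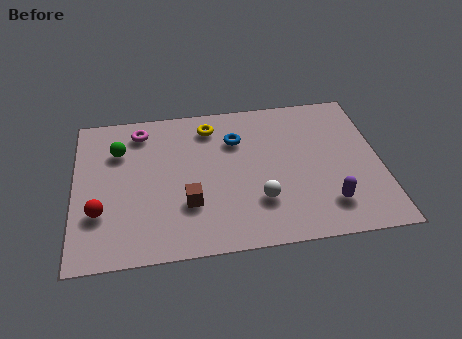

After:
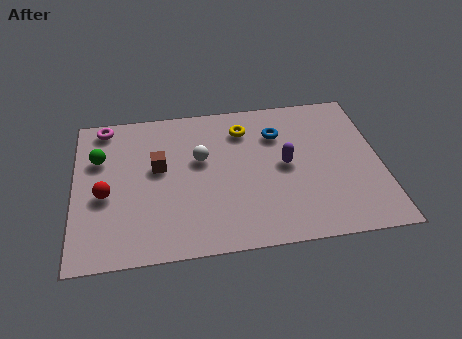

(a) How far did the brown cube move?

2.1

From (4.0, 2.3) to (3.0, 4.2), the brown cube covered √(1.0² + 1.9²) ≈ 2.1 units.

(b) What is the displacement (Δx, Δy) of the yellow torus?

(1.2, -0.3)

From the two frames, the yellow torus sits at roughly (4.9, 6.0) before and (6.1, 5.7) after.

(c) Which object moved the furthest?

the white sphere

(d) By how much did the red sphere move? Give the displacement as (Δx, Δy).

(0.2, 0.8)

From the two frames, the red sphere sits at roughly (0.9, 2.3) before and (1.1, 3.1) after.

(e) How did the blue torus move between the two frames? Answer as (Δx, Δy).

(1.5, 0.1)

The blue torus was at about (5.8, 5.2) and moved to about (7.3, 5.3).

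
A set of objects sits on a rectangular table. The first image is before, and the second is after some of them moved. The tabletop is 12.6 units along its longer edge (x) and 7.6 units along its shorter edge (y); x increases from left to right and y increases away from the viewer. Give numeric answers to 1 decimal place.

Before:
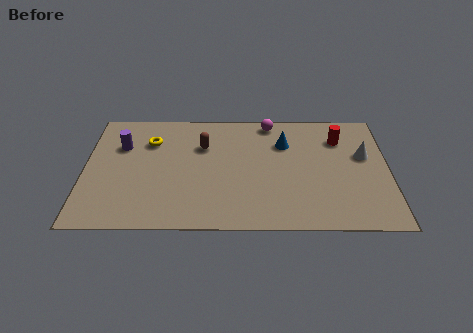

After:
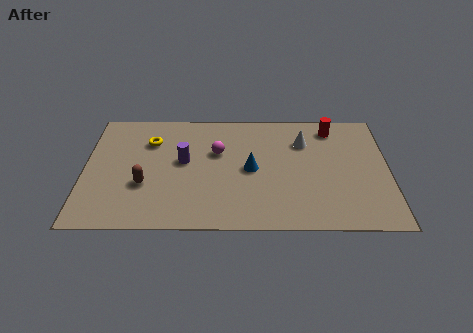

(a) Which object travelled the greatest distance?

the brown capsule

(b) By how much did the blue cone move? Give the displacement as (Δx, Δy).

(-1.4, -1.7)

The blue cone was at about (8.3, 5.4) and moved to about (6.9, 3.7).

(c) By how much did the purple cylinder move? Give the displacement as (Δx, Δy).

(2.6, -1.0)

The purple cylinder was at about (1.5, 5.2) and moved to about (4.1, 4.2).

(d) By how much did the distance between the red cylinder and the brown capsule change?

+2.9

They were about 5.7 units apart before and 8.6 after — 2.9 units further apart.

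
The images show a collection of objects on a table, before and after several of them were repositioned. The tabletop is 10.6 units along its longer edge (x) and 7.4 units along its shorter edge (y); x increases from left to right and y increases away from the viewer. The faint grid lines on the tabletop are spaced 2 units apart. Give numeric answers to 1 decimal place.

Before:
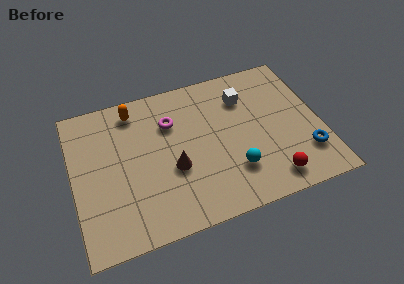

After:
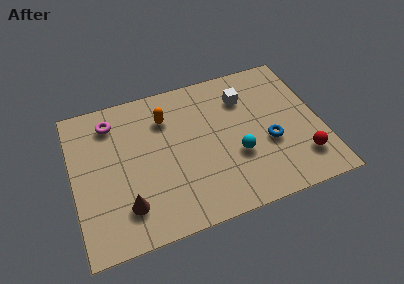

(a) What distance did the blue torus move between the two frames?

1.8

The blue torus was near (9.8, 1.9) before and (8.3, 2.9) after, so it travelled √(1.5² + 1.0²) ≈ 1.8 units.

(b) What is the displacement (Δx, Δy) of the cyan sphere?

(0.2, 0.7)

The cyan sphere was at about (6.7, 2.0) and moved to about (6.9, 2.7).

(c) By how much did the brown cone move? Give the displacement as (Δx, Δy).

(-2.1, -1.2)

From the two frames, the brown cone sits at roughly (4.2, 2.9) before and (2.1, 1.7) after.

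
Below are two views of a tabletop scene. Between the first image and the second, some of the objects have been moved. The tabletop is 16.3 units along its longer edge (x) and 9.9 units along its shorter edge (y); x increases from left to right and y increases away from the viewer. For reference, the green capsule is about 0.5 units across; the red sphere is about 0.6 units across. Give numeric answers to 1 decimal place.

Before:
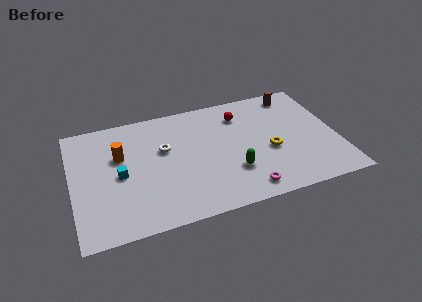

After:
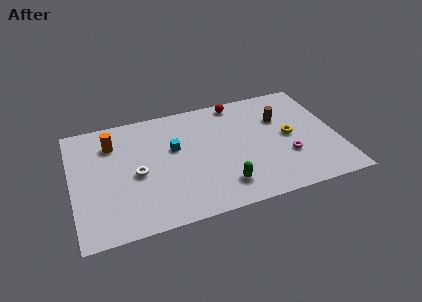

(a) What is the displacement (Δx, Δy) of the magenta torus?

(2.8, 2.0)

The magenta torus started near (10.3, 1.3) and ended near (13.1, 3.3).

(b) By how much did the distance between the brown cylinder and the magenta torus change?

-4.8

The distance was about 8.2 in the first image and 3.4 in the second, so they moved 4.8 units closer together.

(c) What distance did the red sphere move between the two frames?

1.2

The red sphere was near (10.6, 7.7) before and (10.5, 8.9) after, so it travelled √(0.1² + 1.2²) ≈ 1.2 units.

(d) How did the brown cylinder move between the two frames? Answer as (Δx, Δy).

(-1.1, -1.9)

From the two frames, the brown cylinder sits at roughly (14.1, 8.6) before and (13.0, 6.7) after.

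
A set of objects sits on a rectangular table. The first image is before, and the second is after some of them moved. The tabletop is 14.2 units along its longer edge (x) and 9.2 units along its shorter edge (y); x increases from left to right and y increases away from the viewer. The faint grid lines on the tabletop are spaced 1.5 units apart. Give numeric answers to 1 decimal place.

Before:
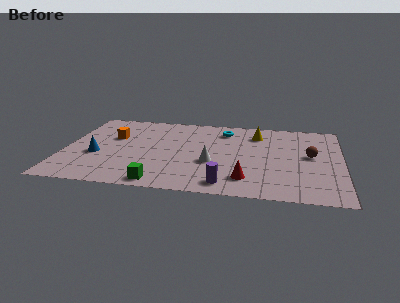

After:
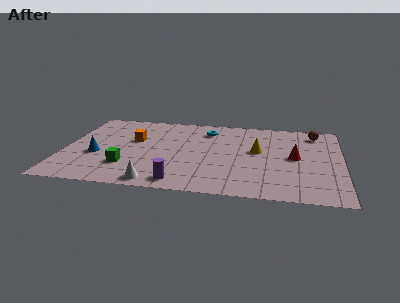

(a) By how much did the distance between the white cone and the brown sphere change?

+5.2

They were about 5.2 units apart before and 10.4 after — 5.2 units further apart.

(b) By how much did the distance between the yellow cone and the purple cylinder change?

-0.6

The distance was about 6.2 in the first image and 5.6 in the second, so they moved 0.6 units closer together.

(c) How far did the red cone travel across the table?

3.7

The red cone was near (9.4, 1.9) before and (11.8, 4.7) after, so it travelled √(2.4² + 2.8²) ≈ 3.7 units.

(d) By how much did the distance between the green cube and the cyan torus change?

-1.0

The distance was about 7.2 in the first image and 6.2 in the second, so they moved 1.0 units closer together.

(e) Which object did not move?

the blue cone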